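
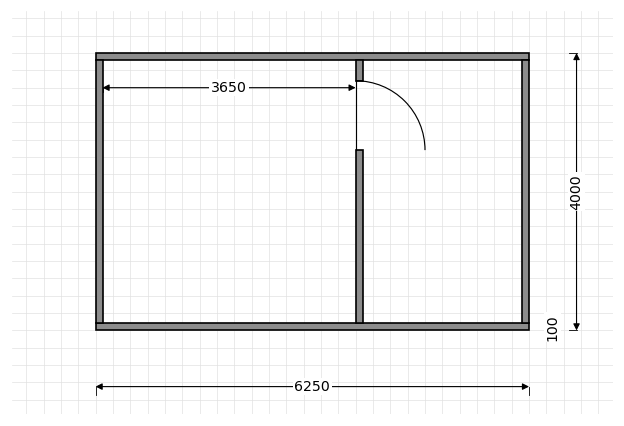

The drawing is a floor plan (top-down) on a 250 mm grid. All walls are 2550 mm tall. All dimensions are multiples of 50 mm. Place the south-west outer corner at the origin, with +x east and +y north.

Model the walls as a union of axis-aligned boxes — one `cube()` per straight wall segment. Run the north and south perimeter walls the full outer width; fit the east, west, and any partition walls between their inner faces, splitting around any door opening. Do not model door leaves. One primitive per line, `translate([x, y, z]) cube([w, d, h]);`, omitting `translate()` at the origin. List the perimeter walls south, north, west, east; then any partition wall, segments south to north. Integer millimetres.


cube([6250, 100, 2550]);
translate([0, 3900, 0]) cube([6250, 100, 2550]);
translate([0, 100, 0]) cube([100, 3800, 2550]);
translate([6150, 100, 0]) cube([100, 3800, 2550]);
translate([3750, 100, 0]) cube([100, 2500, 2550]);
translate([3750, 3600, 0]) cube([100, 300, 2550]);


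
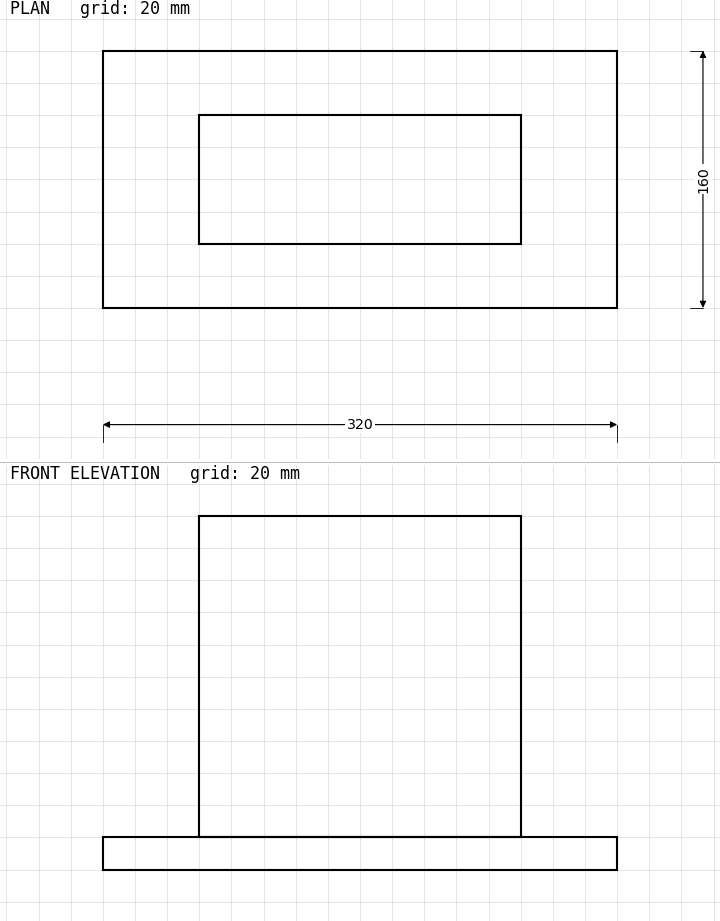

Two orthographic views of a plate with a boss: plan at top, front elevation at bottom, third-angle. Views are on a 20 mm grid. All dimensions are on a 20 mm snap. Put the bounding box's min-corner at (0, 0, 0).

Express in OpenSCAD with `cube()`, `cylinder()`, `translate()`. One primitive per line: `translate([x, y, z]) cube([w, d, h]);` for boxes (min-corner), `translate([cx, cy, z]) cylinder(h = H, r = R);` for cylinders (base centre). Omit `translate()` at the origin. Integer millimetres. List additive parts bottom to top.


cube([320, 160, 20]);
translate([60, 40, 20]) cube([200, 80, 200]);


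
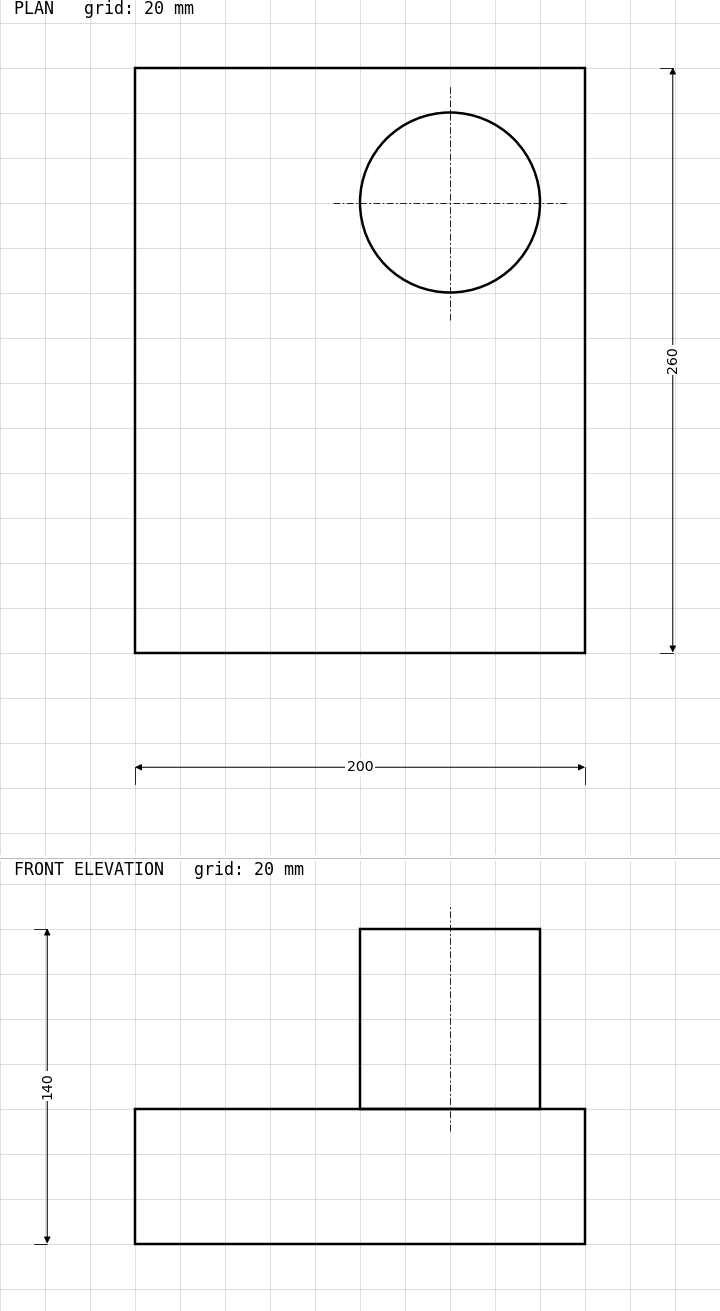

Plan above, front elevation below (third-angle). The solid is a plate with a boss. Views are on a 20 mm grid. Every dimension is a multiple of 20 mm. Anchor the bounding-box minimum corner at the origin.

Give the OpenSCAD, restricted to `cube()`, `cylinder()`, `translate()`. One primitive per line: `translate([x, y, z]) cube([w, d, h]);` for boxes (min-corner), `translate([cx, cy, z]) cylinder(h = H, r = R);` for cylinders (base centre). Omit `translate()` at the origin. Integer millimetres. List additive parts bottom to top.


cube([200, 260, 60]);
translate([140, 200, 60]) cylinder(h = 80, r = 40);


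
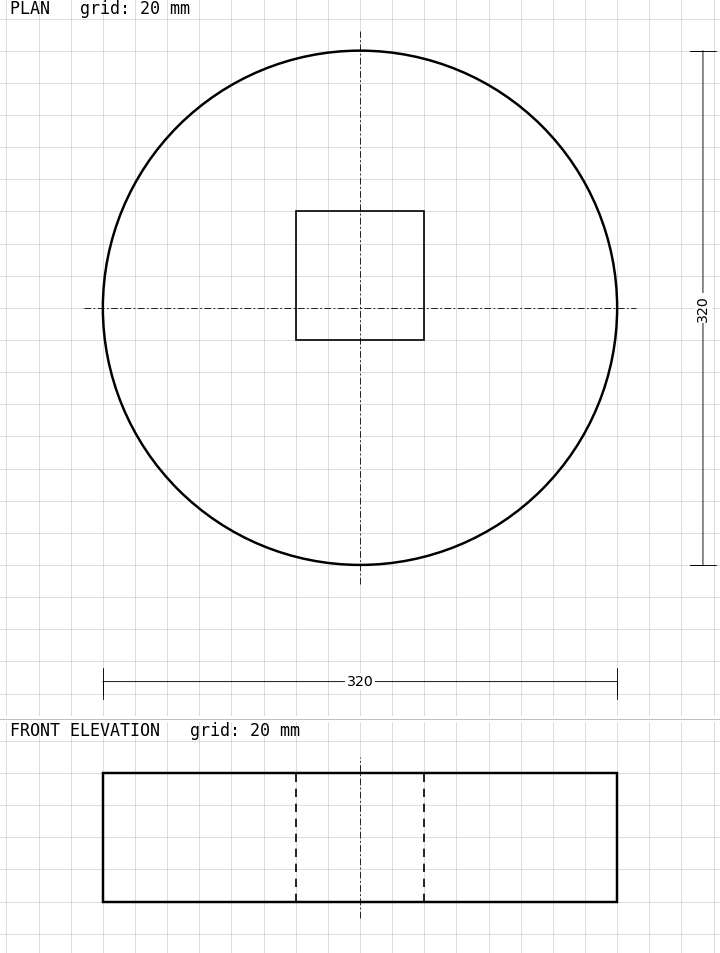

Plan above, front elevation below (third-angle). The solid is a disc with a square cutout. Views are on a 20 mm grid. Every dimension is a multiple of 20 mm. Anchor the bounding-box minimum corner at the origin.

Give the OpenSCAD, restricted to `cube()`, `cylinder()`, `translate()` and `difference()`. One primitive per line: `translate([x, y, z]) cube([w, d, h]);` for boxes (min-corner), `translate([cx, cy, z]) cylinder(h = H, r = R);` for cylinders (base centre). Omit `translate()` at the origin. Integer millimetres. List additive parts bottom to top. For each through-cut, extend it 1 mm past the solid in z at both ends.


difference() {
  translate([160, 160, 0]) cylinder(h = 80, r = 160);
  translate([120, 140, -1]) cube([80, 80, 82]);
}


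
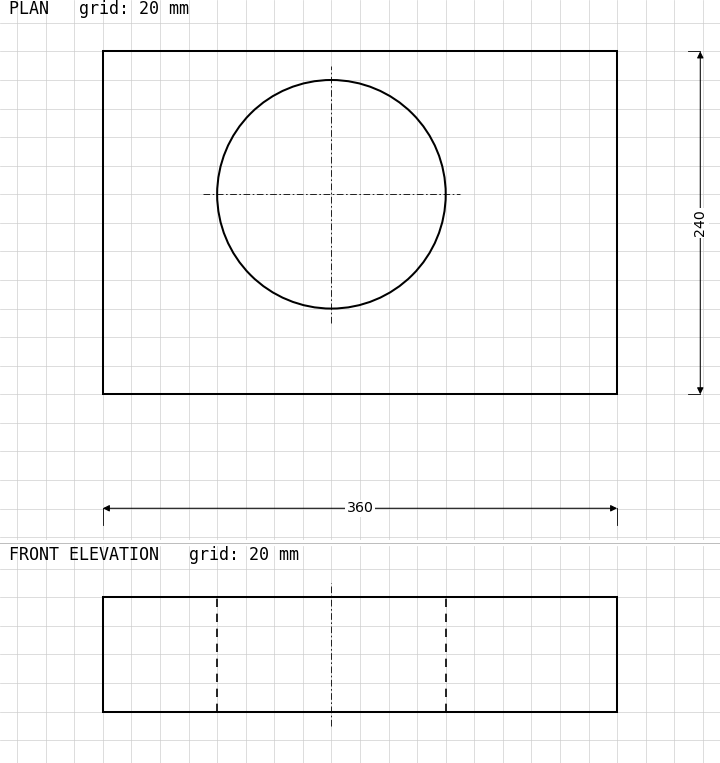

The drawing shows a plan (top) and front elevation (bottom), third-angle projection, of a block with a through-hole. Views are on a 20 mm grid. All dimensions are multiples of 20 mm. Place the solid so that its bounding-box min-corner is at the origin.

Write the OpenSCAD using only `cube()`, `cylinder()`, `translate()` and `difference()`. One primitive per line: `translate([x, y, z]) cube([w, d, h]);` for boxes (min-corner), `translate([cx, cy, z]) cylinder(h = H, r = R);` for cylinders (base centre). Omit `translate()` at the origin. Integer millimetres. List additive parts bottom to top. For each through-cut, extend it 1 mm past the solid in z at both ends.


difference() {
  cube([360, 240, 80]);
  translate([160, 140, -1]) cylinder(h = 82, r = 80);
}


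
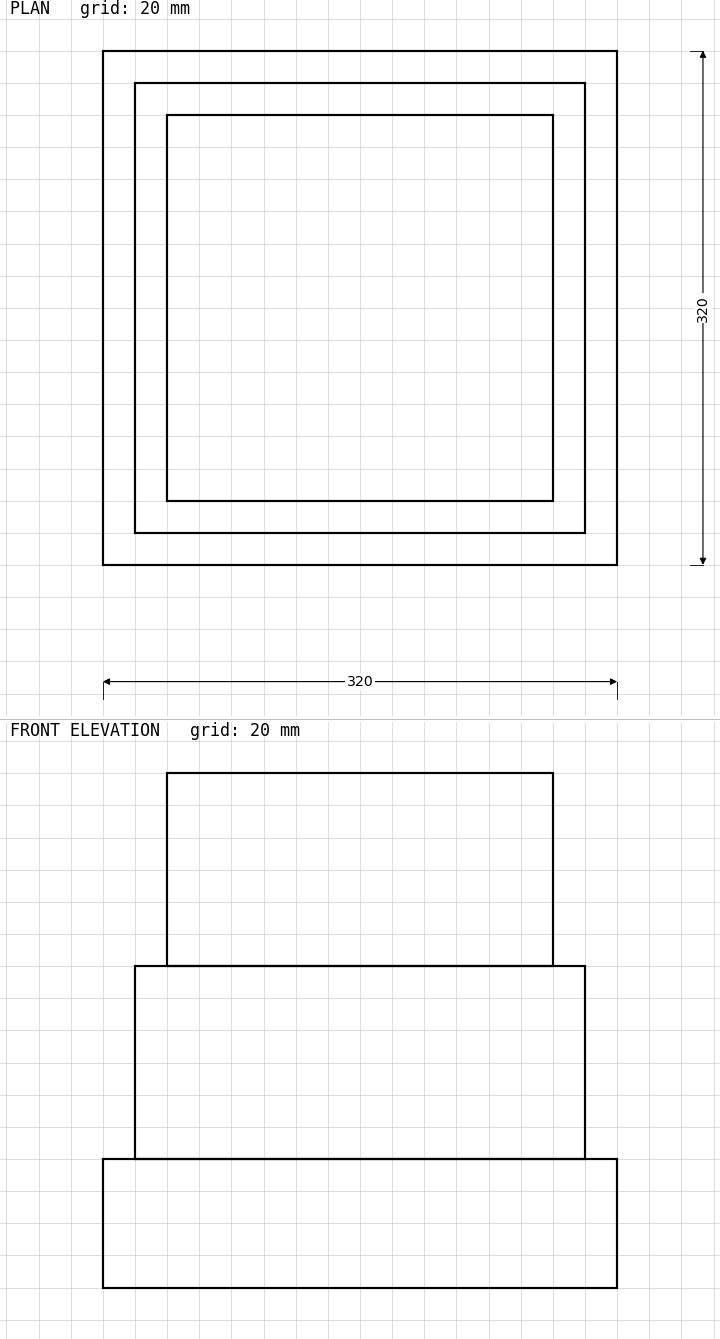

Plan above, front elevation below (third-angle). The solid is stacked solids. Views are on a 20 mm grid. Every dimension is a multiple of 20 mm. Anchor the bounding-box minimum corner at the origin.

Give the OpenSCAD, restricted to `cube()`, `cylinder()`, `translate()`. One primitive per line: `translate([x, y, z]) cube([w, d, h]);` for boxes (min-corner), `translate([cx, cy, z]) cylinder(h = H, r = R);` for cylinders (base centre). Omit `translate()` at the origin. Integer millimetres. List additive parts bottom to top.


cube([320, 320, 80]);
translate([20, 20, 80]) cube([280, 280, 120]);
translate([40, 40, 200]) cube([240, 240, 120]);


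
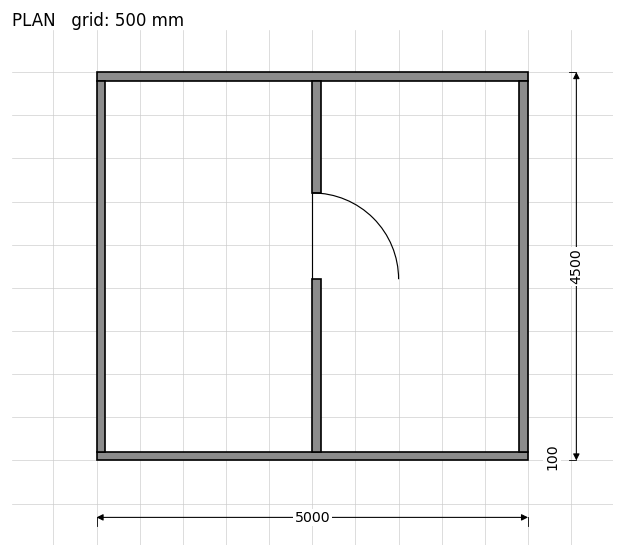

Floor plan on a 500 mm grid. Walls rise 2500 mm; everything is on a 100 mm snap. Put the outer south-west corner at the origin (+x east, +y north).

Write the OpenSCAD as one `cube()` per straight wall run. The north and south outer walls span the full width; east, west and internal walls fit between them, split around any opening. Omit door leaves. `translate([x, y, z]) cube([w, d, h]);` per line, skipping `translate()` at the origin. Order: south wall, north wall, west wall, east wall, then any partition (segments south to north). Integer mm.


cube([5000, 100, 2500]);
translate([0, 4400, 0]) cube([5000, 100, 2500]);
translate([0, 100, 0]) cube([100, 4300, 2500]);
translate([4900, 100, 0]) cube([100, 4300, 2500]);
translate([2500, 100, 0]) cube([100, 2000, 2500]);
translate([2500, 3100, 0]) cube([100, 1300, 2500]);


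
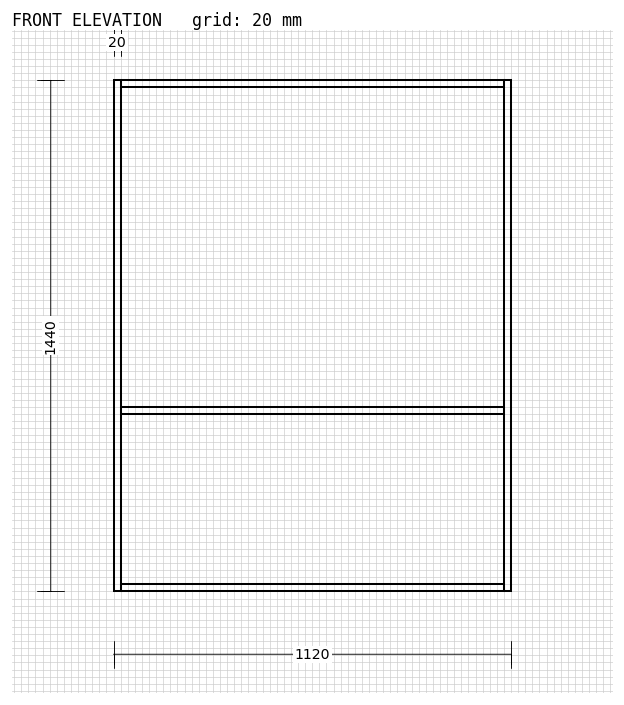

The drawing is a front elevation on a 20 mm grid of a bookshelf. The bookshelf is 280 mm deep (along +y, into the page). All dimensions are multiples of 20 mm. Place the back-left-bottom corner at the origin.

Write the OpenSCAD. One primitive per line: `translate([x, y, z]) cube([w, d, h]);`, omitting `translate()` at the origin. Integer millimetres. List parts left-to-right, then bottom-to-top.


cube([20, 280, 1440]);
translate([20, 0, 0]) cube([1080, 280, 20]);
translate([20, 0, 500]) cube([1080, 280, 20]);
translate([20, 0, 1420]) cube([1080, 280, 20]);
translate([1100, 0, 0]) cube([20, 280, 1440]);


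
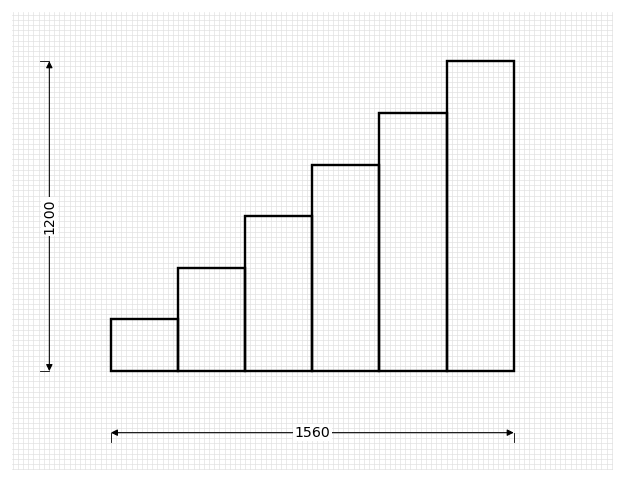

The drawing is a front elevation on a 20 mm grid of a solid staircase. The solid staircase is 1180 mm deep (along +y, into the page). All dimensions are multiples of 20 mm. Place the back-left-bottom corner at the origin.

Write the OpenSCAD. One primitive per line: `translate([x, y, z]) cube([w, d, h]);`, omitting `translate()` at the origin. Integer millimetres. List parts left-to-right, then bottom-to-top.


cube([260, 1180, 200]);
translate([260, 0, 0]) cube([260, 1180, 400]);
translate([520, 0, 0]) cube([260, 1180, 600]);
translate([780, 0, 0]) cube([260, 1180, 800]);
translate([1040, 0, 0]) cube([260, 1180, 1000]);
translate([1300, 0, 0]) cube([260, 1180, 1200]);


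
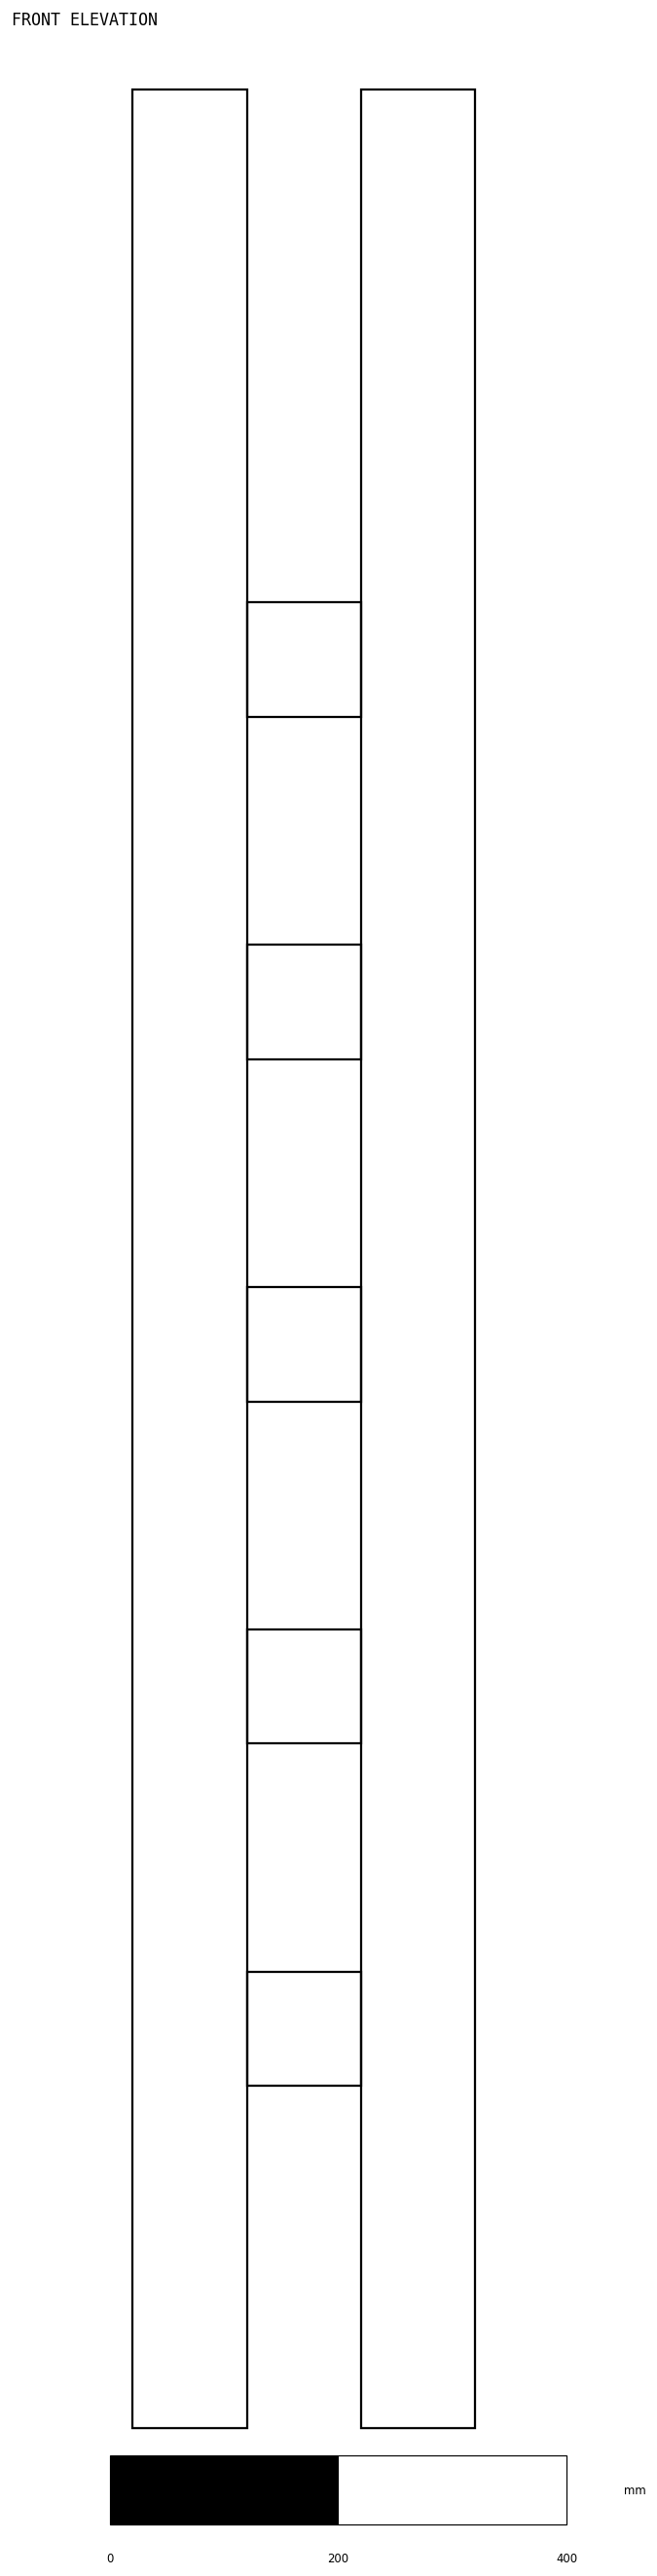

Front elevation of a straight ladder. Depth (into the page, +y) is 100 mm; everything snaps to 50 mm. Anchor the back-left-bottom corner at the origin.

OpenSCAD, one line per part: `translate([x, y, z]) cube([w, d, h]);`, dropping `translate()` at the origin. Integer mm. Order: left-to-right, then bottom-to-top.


cube([100, 100, 2050]);
translate([100, 0, 300]) cube([100, 100, 100]);
translate([100, 0, 600]) cube([100, 100, 100]);
translate([100, 0, 900]) cube([100, 100, 100]);
translate([100, 0, 1200]) cube([100, 100, 100]);
translate([100, 0, 1500]) cube([100, 100, 100]);
translate([200, 0, 0]) cube([100, 100, 2050]);


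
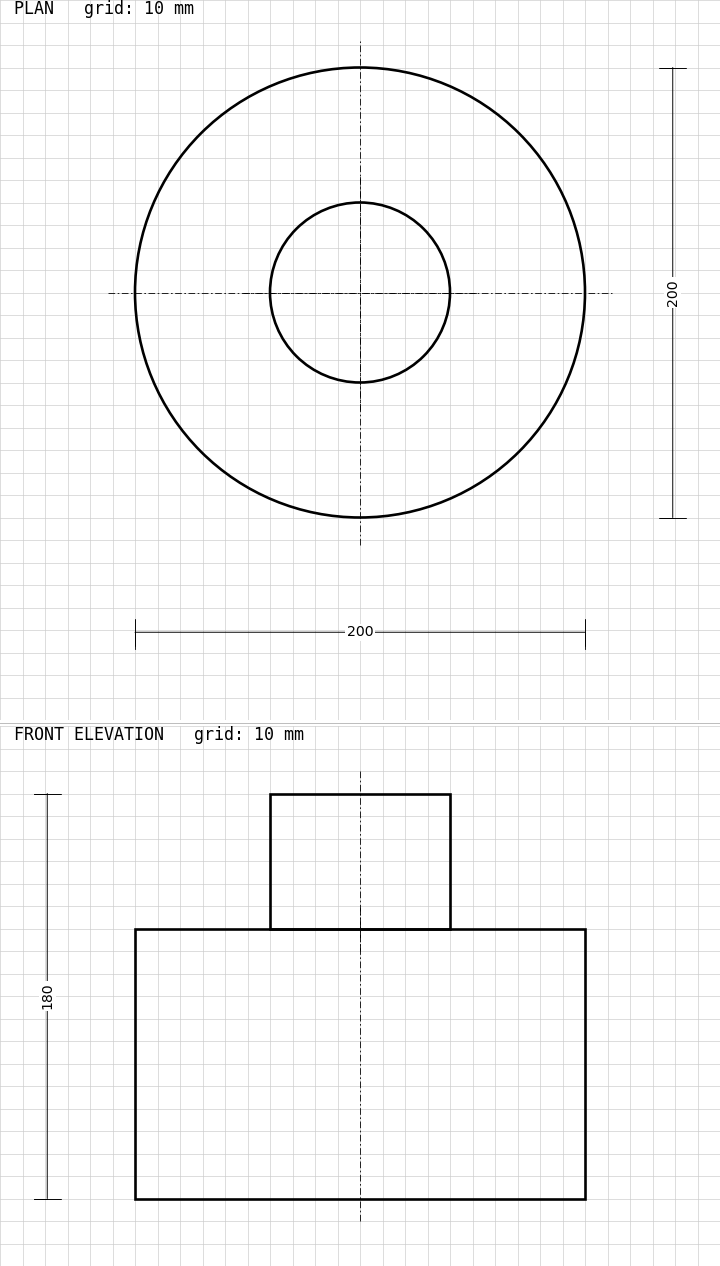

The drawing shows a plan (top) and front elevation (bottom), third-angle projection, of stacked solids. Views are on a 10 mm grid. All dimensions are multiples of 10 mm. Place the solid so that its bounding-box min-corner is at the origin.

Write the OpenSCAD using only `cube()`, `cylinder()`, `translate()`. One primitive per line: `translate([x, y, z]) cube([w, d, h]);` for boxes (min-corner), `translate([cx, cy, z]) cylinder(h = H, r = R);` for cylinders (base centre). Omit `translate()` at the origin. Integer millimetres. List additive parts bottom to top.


translate([100, 100, 0]) cylinder(h = 120, r = 100);
translate([100, 100, 120]) cylinder(h = 60, r = 40);


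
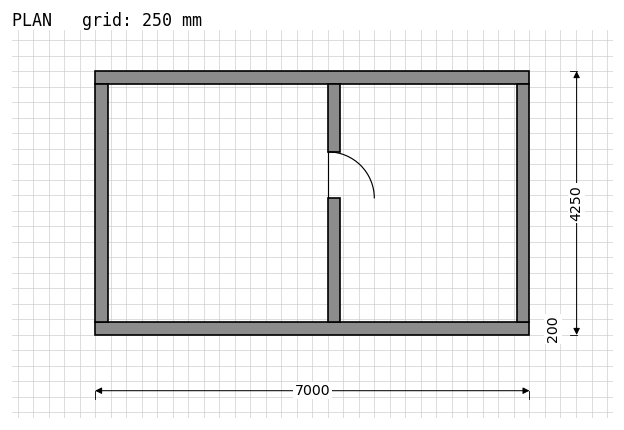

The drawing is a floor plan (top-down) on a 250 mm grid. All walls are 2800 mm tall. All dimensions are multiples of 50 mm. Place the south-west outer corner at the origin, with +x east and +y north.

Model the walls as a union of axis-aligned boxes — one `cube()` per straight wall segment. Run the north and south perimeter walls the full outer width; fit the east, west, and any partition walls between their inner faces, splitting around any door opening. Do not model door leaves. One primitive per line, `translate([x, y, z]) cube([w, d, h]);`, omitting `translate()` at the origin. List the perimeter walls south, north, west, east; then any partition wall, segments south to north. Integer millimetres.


cube([7000, 200, 2800]);
translate([0, 4050, 0]) cube([7000, 200, 2800]);
translate([0, 200, 0]) cube([200, 3850, 2800]);
translate([6800, 200, 0]) cube([200, 3850, 2800]);
translate([3750, 200, 0]) cube([200, 2000, 2800]);
translate([3750, 2950, 0]) cube([200, 1100, 2800]);


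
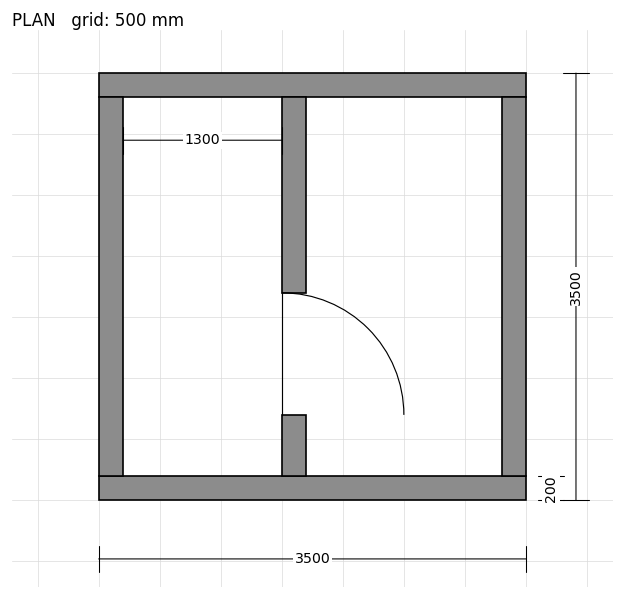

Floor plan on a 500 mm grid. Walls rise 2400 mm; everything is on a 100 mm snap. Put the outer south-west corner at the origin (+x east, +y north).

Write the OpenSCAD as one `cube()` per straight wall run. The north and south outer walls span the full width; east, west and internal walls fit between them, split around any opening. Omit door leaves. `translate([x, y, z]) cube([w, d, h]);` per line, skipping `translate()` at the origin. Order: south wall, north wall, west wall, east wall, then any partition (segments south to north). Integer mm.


cube([3500, 200, 2400]);
translate([0, 3300, 0]) cube([3500, 200, 2400]);
translate([0, 200, 0]) cube([200, 3100, 2400]);
translate([3300, 200, 0]) cube([200, 3100, 2400]);
translate([1500, 200, 0]) cube([200, 500, 2400]);
translate([1500, 1700, 0]) cube([200, 1600, 2400]);


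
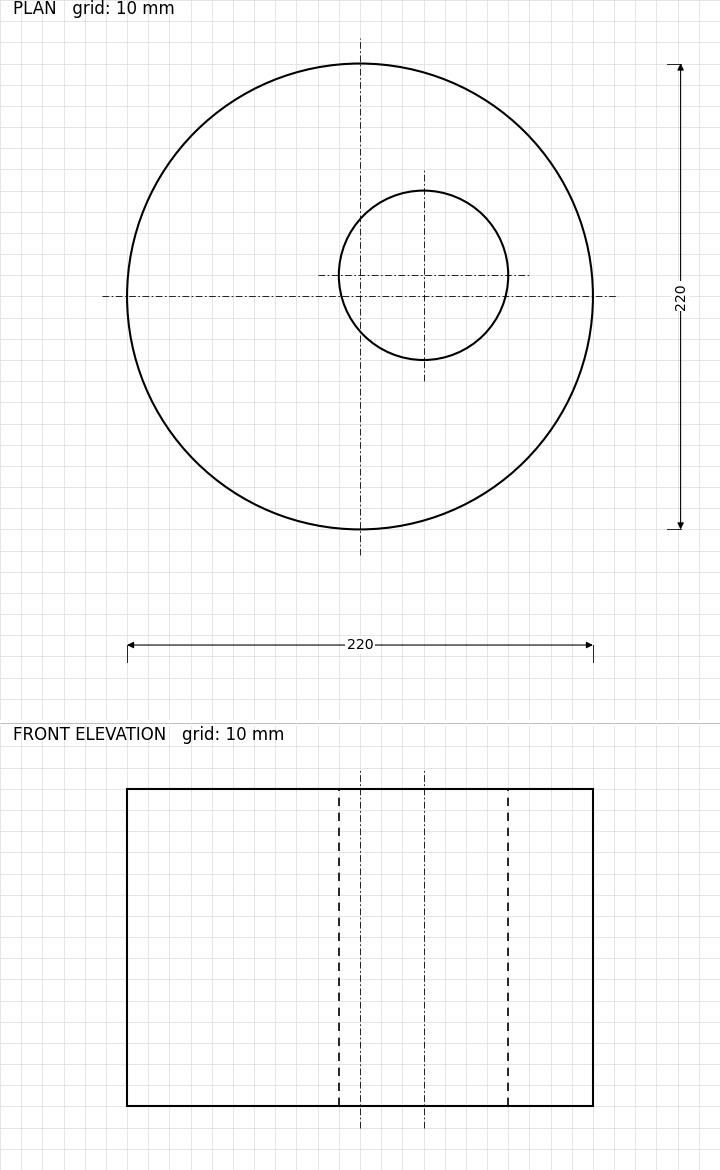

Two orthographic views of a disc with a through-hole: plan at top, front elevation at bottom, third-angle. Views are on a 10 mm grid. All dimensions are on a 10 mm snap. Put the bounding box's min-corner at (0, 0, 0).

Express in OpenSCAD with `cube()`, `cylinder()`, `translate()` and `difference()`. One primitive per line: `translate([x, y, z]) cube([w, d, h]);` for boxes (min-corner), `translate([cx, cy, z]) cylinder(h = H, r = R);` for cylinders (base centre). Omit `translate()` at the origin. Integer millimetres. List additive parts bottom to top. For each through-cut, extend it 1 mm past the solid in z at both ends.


difference() {
  translate([110, 110, 0]) cylinder(h = 150, r = 110);
  translate([140, 120, -1]) cylinder(h = 152, r = 40);
}


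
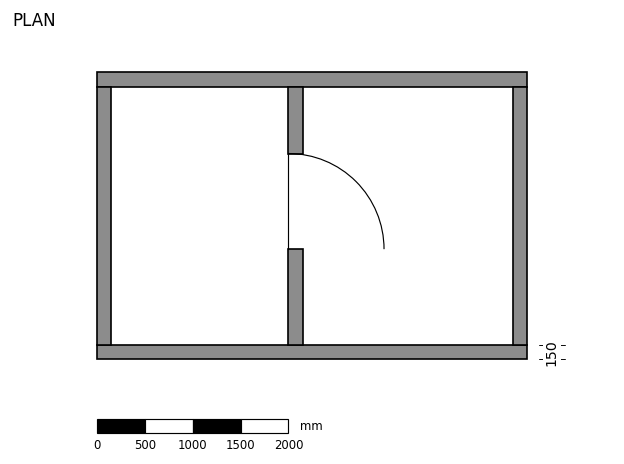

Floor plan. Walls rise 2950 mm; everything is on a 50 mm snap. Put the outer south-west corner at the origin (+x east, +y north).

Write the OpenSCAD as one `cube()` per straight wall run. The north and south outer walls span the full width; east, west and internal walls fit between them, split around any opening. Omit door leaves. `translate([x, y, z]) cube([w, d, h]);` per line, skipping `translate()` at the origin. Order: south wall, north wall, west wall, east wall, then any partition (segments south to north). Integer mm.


cube([4500, 150, 2950]);
translate([0, 2850, 0]) cube([4500, 150, 2950]);
translate([0, 150, 0]) cube([150, 2700, 2950]);
translate([4350, 150, 0]) cube([150, 2700, 2950]);
translate([2000, 150, 0]) cube([150, 1000, 2950]);
translate([2000, 2150, 0]) cube([150, 700, 2950]);


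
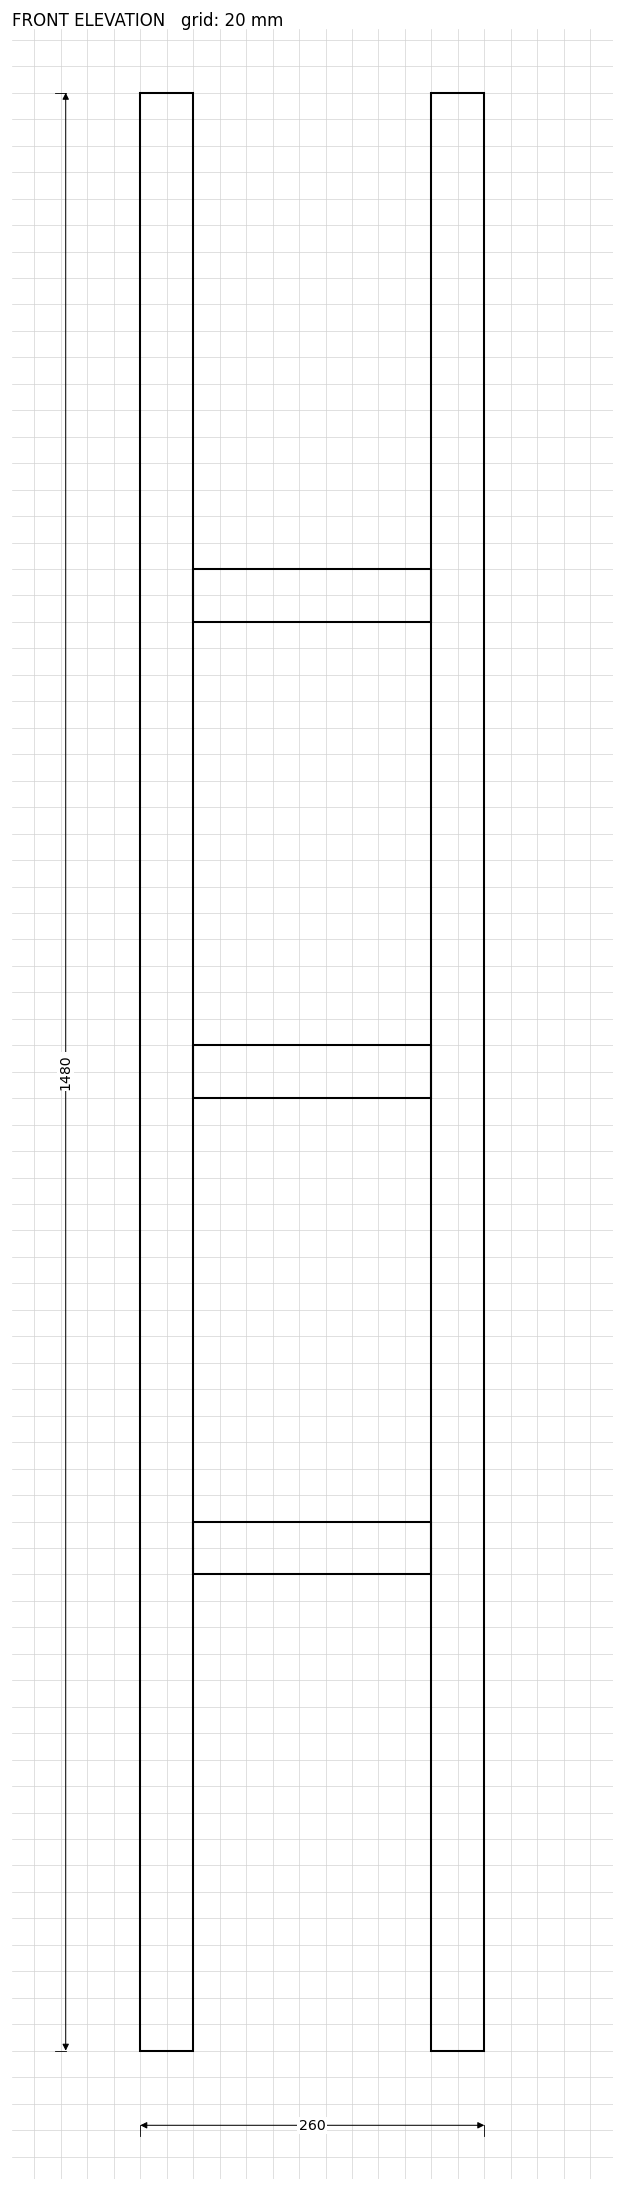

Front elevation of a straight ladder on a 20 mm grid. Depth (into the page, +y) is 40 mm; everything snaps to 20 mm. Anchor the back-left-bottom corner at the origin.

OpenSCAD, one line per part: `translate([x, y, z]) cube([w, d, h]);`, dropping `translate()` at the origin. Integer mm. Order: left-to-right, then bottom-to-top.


cube([40, 40, 1480]);
translate([40, 0, 360]) cube([180, 40, 40]);
translate([40, 0, 720]) cube([180, 40, 40]);
translate([40, 0, 1080]) cube([180, 40, 40]);
translate([220, 0, 0]) cube([40, 40, 1480]);


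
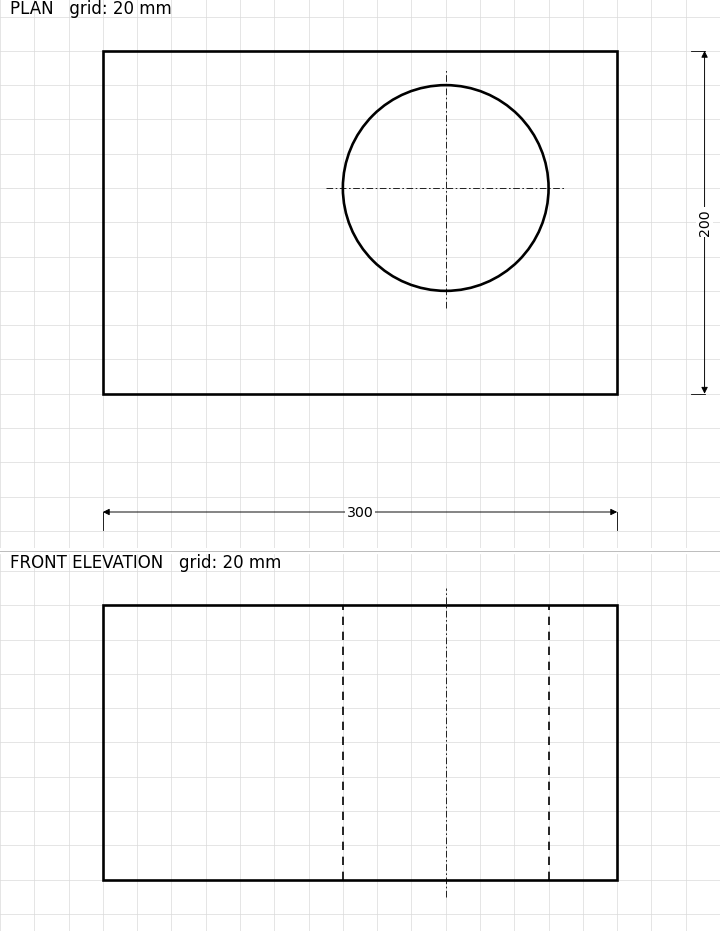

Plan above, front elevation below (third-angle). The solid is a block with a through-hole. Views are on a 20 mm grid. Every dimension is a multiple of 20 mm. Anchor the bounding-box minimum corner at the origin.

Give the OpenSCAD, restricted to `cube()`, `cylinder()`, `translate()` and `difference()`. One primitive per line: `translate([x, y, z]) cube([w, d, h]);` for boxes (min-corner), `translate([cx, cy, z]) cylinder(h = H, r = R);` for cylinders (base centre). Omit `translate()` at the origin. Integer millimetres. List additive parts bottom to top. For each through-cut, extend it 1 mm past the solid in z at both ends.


difference() {
  cube([300, 200, 160]);
  translate([200, 120, -1]) cylinder(h = 162, r = 60);
}


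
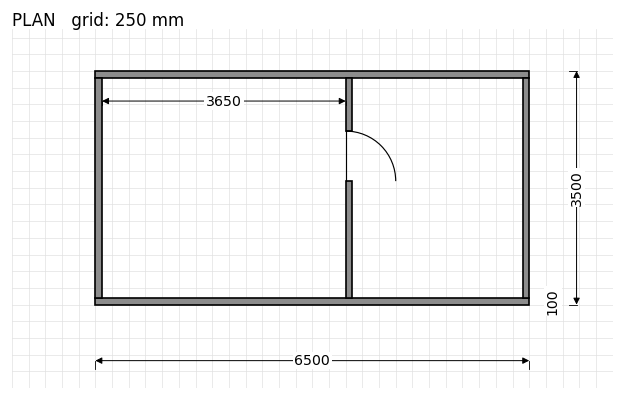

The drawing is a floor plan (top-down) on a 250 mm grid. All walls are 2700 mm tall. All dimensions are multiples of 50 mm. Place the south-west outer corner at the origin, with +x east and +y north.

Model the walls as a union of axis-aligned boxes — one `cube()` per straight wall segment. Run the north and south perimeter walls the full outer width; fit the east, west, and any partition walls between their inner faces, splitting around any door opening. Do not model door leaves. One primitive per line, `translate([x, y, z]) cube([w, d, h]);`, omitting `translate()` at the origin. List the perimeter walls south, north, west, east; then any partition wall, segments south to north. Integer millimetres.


cube([6500, 100, 2700]);
translate([0, 3400, 0]) cube([6500, 100, 2700]);
translate([0, 100, 0]) cube([100, 3300, 2700]);
translate([6400, 100, 0]) cube([100, 3300, 2700]);
translate([3750, 100, 0]) cube([100, 1750, 2700]);
translate([3750, 2600, 0]) cube([100, 800, 2700]);


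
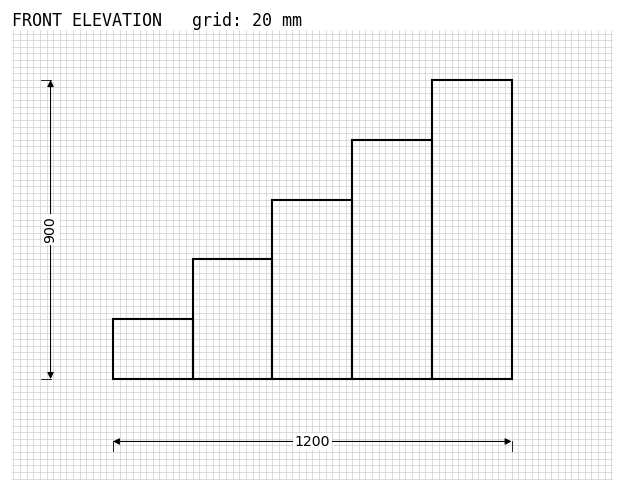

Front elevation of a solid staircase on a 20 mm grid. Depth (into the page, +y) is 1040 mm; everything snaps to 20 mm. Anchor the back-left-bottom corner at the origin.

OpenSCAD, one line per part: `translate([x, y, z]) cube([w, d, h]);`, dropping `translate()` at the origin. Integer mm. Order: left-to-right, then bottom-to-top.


cube([240, 1040, 180]);
translate([240, 0, 0]) cube([240, 1040, 360]);
translate([480, 0, 0]) cube([240, 1040, 540]);
translate([720, 0, 0]) cube([240, 1040, 720]);
translate([960, 0, 0]) cube([240, 1040, 900]);


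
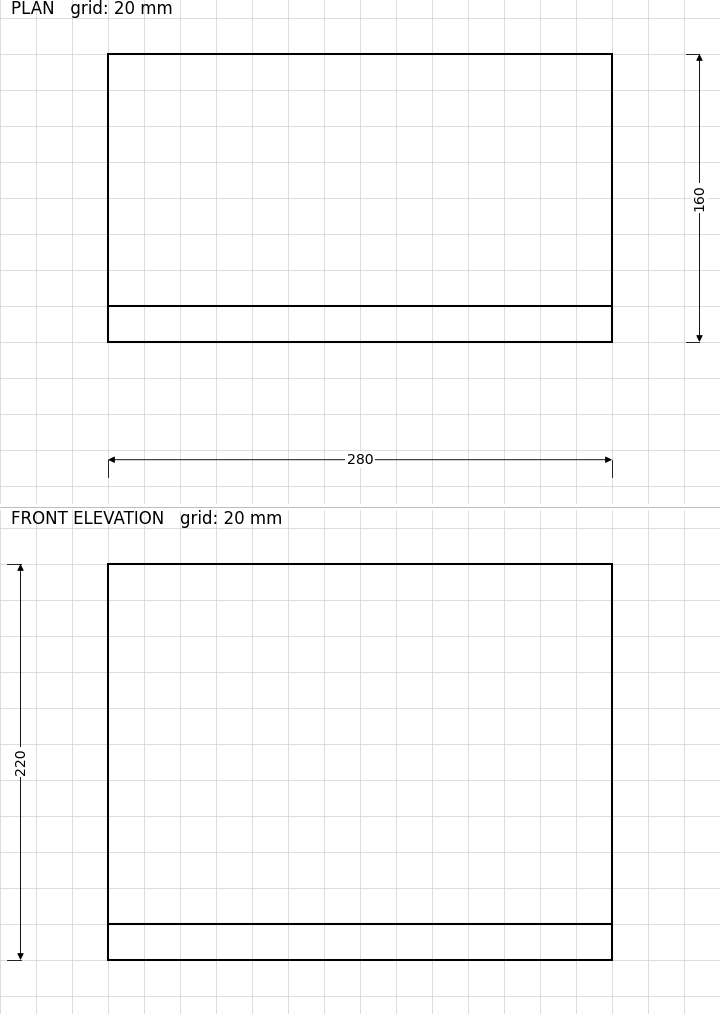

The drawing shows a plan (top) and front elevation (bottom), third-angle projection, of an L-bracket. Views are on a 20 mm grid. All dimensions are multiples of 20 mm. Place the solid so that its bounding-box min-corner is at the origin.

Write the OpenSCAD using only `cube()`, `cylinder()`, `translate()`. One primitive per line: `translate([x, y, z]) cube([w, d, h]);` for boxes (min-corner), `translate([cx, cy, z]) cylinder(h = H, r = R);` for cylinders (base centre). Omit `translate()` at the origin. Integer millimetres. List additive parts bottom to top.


cube([280, 160, 20]);
translate([0, 0, 20]) cube([280, 20, 200]);


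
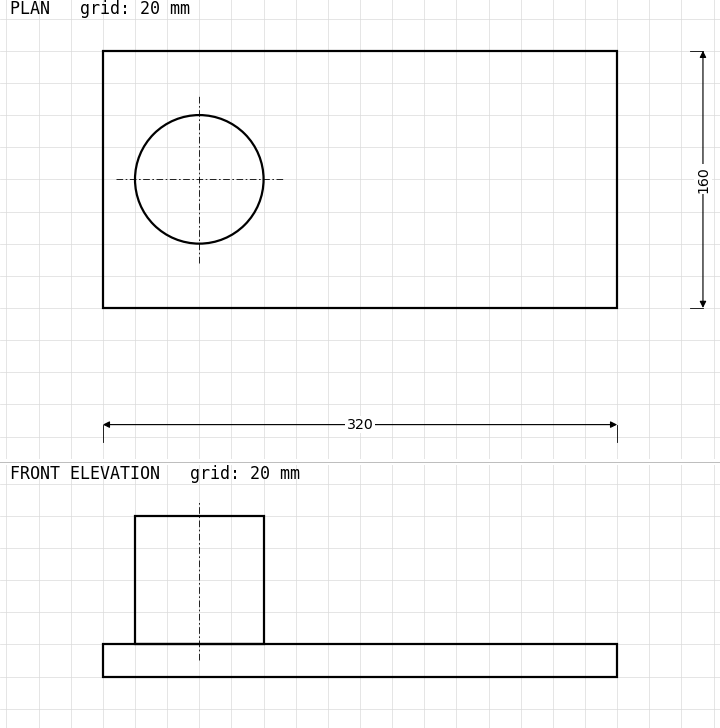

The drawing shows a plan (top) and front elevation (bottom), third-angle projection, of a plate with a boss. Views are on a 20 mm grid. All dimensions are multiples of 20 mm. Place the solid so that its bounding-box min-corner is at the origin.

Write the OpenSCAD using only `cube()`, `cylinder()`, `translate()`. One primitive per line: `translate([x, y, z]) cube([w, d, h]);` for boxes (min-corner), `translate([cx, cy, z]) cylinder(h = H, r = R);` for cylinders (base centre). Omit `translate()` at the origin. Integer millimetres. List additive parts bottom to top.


cube([320, 160, 20]);
translate([60, 80, 20]) cylinder(h = 80, r = 40);


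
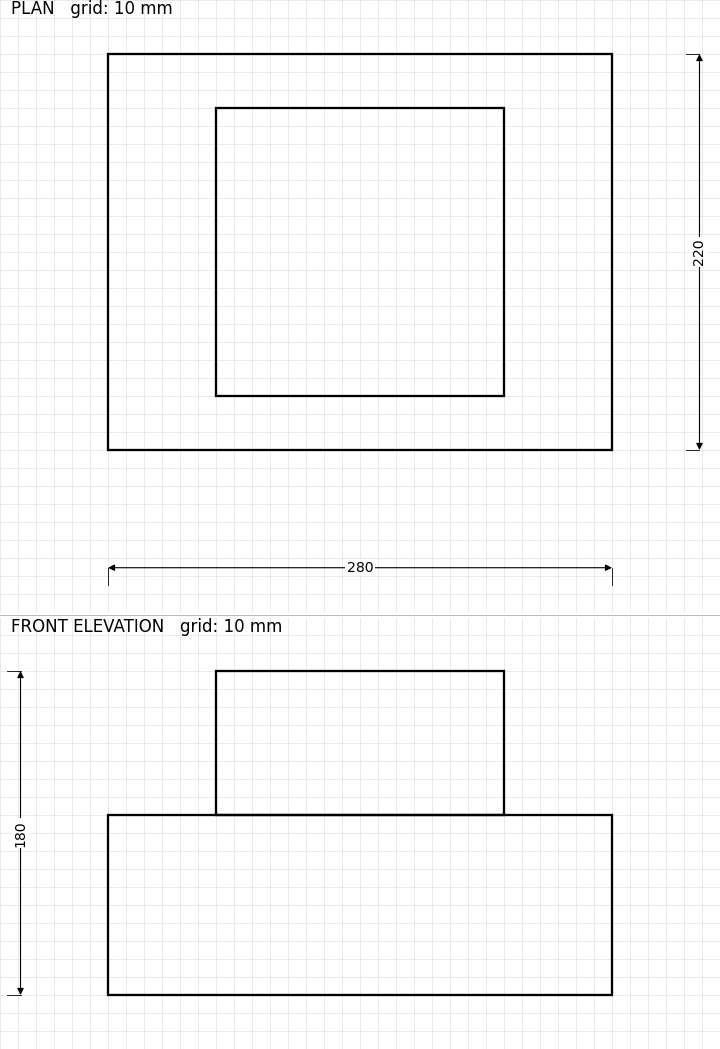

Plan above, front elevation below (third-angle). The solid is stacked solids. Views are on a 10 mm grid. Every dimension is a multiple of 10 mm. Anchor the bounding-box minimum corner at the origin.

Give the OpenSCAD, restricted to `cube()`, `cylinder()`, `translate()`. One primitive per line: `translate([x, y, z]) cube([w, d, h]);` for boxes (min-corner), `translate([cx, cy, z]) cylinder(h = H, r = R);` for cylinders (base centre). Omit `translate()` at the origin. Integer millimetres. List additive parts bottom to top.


cube([280, 220, 100]);
translate([60, 30, 100]) cube([160, 160, 80]);


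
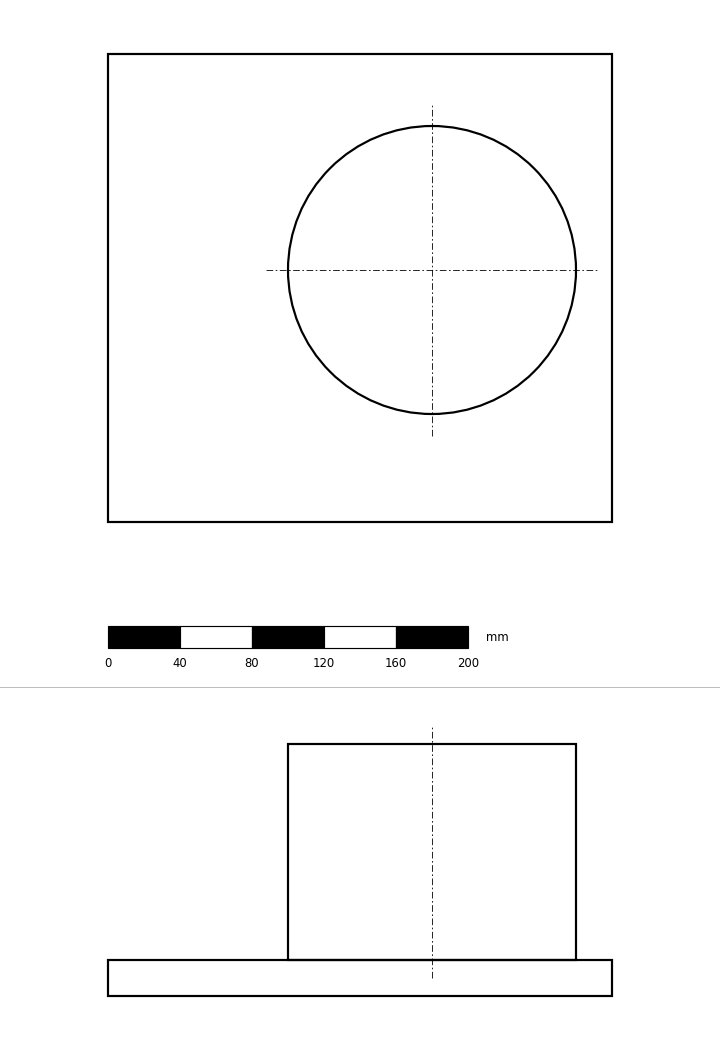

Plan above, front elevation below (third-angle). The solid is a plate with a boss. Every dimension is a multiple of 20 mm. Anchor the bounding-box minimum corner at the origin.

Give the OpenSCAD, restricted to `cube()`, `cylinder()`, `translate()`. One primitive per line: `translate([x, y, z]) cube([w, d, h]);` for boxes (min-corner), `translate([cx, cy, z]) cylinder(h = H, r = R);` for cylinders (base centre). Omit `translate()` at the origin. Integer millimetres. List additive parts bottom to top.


cube([280, 260, 20]);
translate([180, 140, 20]) cylinder(h = 120, r = 80);


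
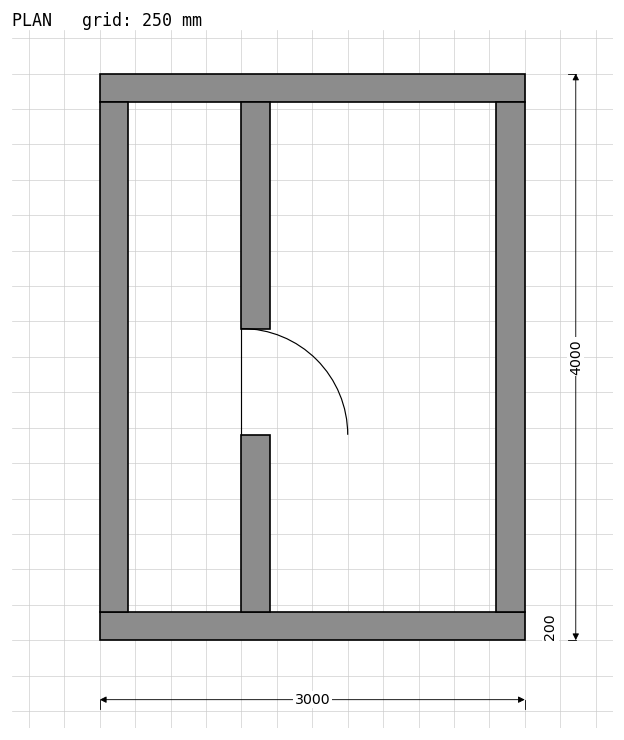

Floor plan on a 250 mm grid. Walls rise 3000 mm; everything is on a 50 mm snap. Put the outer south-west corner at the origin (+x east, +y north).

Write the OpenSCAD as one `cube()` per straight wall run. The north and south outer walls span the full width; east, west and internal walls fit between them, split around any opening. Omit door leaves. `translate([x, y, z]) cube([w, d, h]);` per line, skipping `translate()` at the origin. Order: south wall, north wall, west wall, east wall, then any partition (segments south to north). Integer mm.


cube([3000, 200, 3000]);
translate([0, 3800, 0]) cube([3000, 200, 3000]);
translate([0, 200, 0]) cube([200, 3600, 3000]);
translate([2800, 200, 0]) cube([200, 3600, 3000]);
translate([1000, 200, 0]) cube([200, 1250, 3000]);
translate([1000, 2200, 0]) cube([200, 1600, 3000]);


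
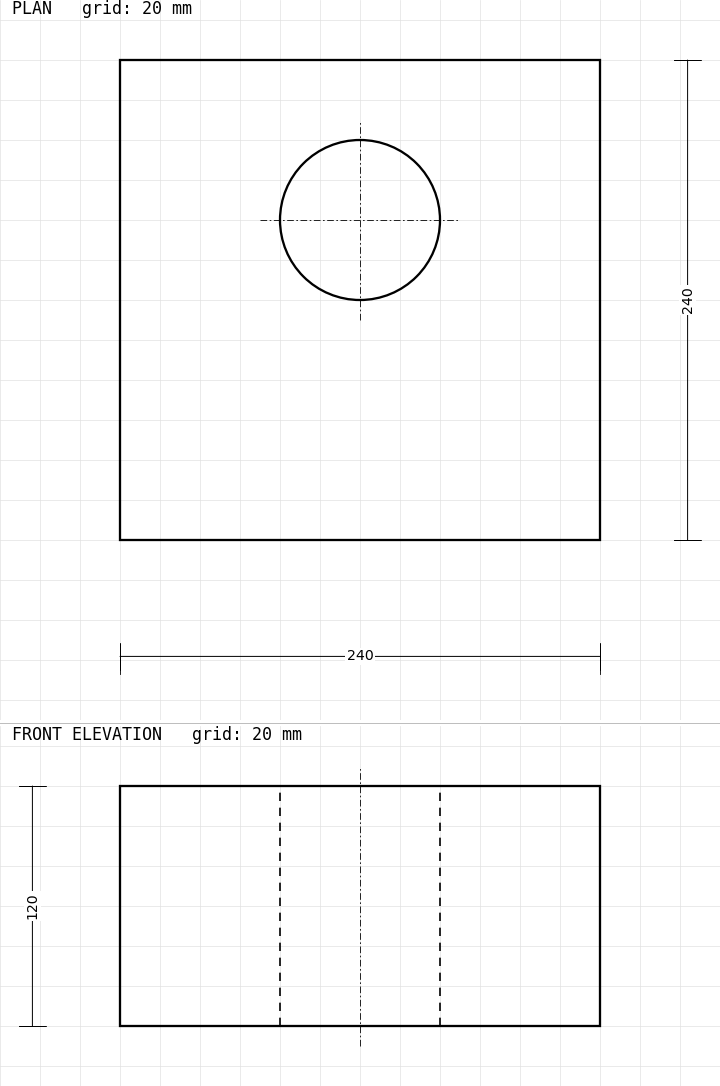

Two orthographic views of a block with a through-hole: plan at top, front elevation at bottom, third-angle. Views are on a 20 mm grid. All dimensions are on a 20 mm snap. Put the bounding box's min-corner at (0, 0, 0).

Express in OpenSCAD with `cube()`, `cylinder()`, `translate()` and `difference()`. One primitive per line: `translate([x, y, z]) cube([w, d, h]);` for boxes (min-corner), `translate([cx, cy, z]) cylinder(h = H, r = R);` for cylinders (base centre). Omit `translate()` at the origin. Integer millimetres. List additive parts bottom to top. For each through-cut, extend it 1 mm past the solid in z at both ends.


difference() {
  cube([240, 240, 120]);
  translate([120, 160, -1]) cylinder(h = 122, r = 40);
}


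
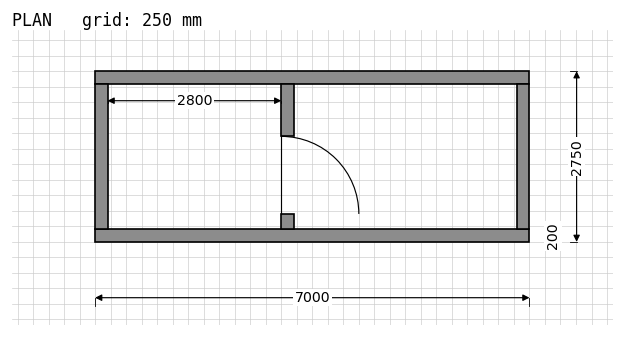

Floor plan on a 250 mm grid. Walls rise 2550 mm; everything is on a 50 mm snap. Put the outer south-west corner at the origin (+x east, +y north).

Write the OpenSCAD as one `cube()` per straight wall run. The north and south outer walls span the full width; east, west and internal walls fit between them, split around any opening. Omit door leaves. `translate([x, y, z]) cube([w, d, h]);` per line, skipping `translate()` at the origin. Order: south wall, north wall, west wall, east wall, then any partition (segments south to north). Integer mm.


cube([7000, 200, 2550]);
translate([0, 2550, 0]) cube([7000, 200, 2550]);
translate([0, 200, 0]) cube([200, 2350, 2550]);
translate([6800, 200, 0]) cube([200, 2350, 2550]);
translate([3000, 200, 0]) cube([200, 250, 2550]);
translate([3000, 1700, 0]) cube([200, 850, 2550]);


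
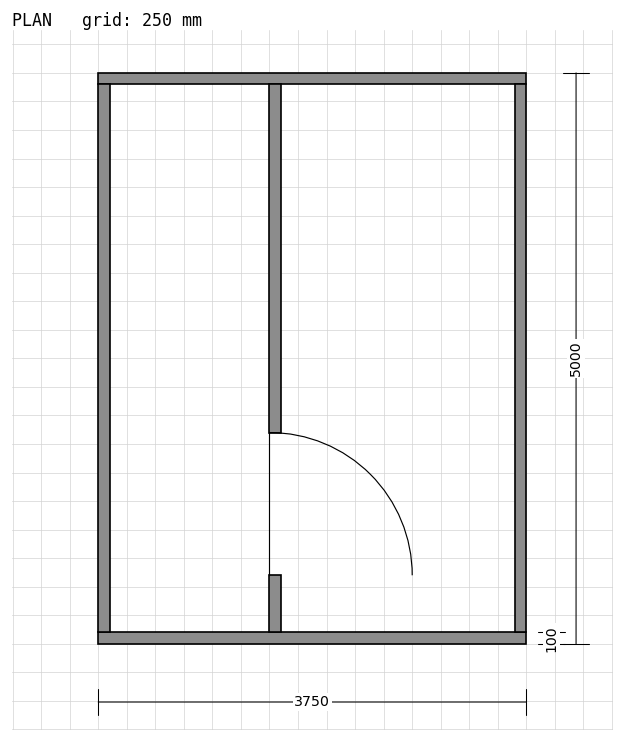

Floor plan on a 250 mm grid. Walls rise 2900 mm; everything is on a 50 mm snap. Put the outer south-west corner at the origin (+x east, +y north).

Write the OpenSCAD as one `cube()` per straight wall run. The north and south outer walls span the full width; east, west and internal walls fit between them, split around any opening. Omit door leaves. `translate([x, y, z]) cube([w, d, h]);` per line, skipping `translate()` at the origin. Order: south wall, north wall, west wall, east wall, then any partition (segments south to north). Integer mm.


cube([3750, 100, 2900]);
translate([0, 4900, 0]) cube([3750, 100, 2900]);
translate([0, 100, 0]) cube([100, 4800, 2900]);
translate([3650, 100, 0]) cube([100, 4800, 2900]);
translate([1500, 100, 0]) cube([100, 500, 2900]);
translate([1500, 1850, 0]) cube([100, 3050, 2900]);


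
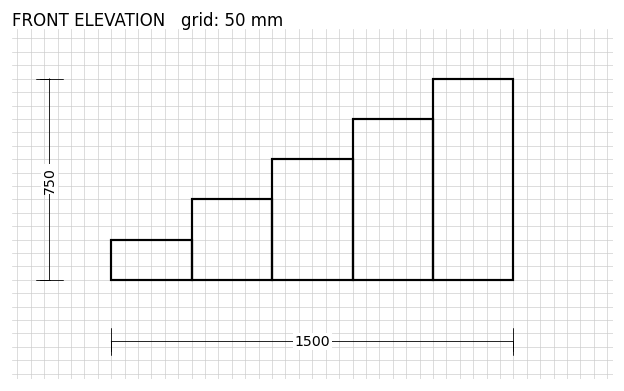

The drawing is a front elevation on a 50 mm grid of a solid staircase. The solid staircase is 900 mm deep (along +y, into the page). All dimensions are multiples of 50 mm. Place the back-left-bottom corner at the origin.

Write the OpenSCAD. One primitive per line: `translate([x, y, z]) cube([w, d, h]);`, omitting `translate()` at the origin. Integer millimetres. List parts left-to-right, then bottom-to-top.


cube([300, 900, 150]);
translate([300, 0, 0]) cube([300, 900, 300]);
translate([600, 0, 0]) cube([300, 900, 450]);
translate([900, 0, 0]) cube([300, 900, 600]);
translate([1200, 0, 0]) cube([300, 900, 750]);


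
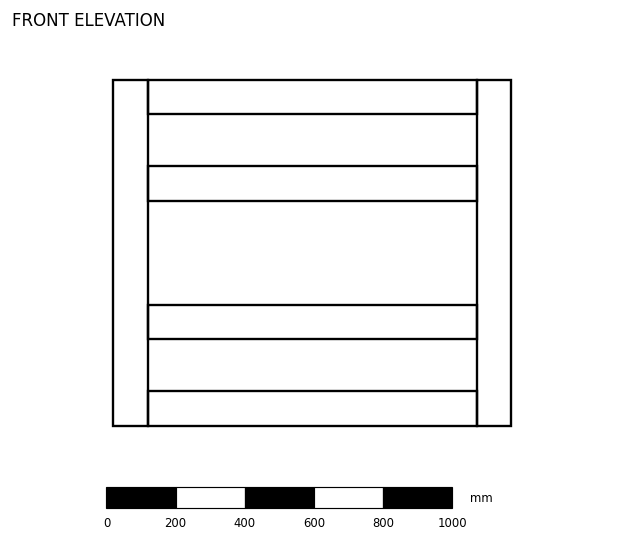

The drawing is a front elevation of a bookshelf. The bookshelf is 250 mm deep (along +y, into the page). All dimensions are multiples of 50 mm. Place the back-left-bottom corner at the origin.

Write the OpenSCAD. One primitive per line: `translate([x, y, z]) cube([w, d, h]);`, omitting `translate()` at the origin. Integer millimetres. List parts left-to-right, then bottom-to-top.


cube([100, 250, 1000]);
translate([100, 0, 0]) cube([950, 250, 100]);
translate([100, 0, 250]) cube([950, 250, 100]);
translate([100, 0, 650]) cube([950, 250, 100]);
translate([100, 0, 900]) cube([950, 250, 100]);
translate([1050, 0, 0]) cube([100, 250, 1000]);


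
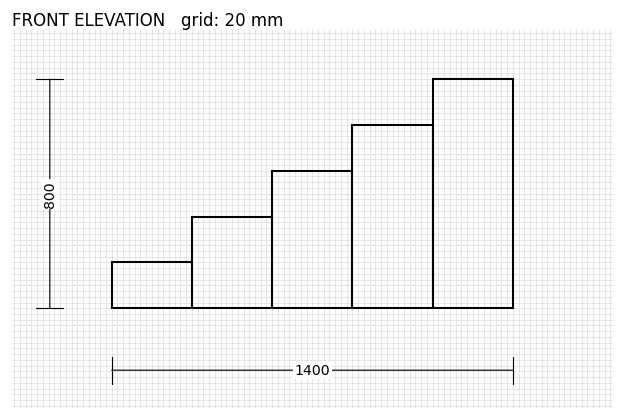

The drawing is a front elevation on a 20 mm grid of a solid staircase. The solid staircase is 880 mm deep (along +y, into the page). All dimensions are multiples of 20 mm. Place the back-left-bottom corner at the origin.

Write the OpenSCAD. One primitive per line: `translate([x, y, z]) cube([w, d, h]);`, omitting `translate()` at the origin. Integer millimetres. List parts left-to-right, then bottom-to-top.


cube([280, 880, 160]);
translate([280, 0, 0]) cube([280, 880, 320]);
translate([560, 0, 0]) cube([280, 880, 480]);
translate([840, 0, 0]) cube([280, 880, 640]);
translate([1120, 0, 0]) cube([280, 880, 800]);


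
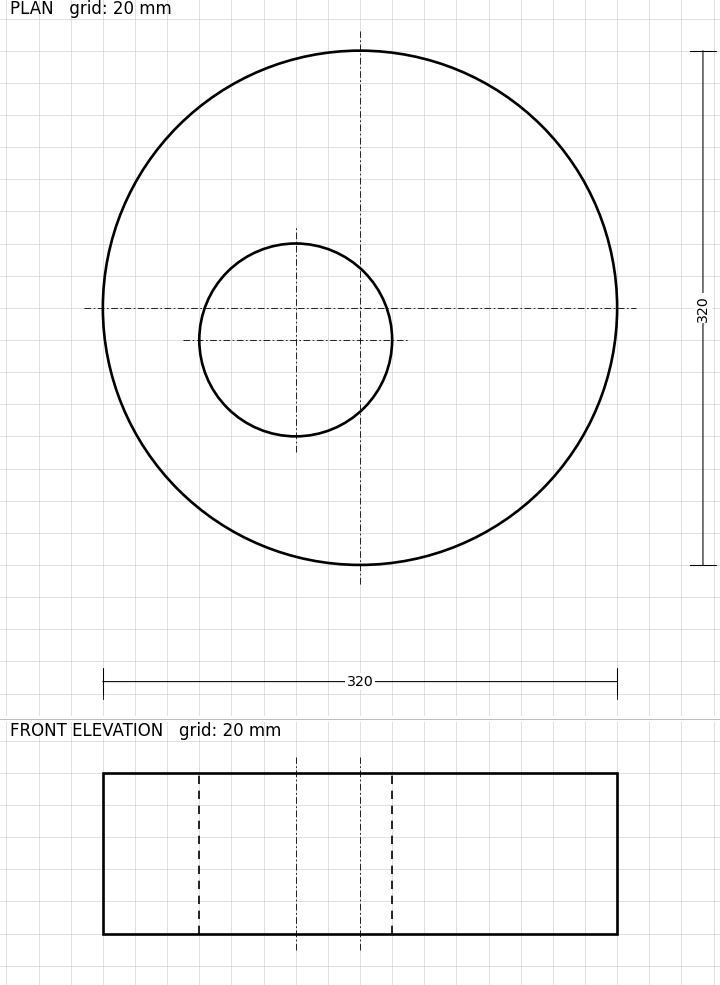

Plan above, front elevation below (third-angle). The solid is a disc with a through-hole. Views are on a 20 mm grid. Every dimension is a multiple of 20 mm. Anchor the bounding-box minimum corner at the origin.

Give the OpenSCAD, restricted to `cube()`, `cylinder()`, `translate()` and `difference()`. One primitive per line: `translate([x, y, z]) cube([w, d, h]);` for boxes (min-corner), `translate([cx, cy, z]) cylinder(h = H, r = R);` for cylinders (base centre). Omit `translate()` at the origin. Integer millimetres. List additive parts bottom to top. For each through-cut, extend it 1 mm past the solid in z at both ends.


difference() {
  translate([160, 160, 0]) cylinder(h = 100, r = 160);
  translate([120, 140, -1]) cylinder(h = 102, r = 60);
}


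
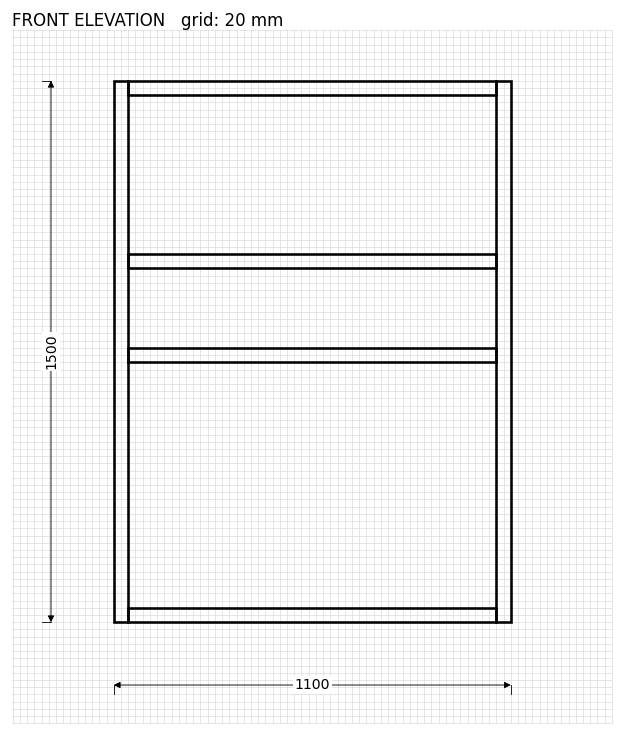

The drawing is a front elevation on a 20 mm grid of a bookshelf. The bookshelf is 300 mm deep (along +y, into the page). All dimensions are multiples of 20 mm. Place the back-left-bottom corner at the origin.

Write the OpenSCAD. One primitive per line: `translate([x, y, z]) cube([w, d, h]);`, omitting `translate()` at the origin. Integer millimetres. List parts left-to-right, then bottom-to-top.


cube([40, 300, 1500]);
translate([40, 0, 0]) cube([1020, 300, 40]);
translate([40, 0, 720]) cube([1020, 300, 40]);
translate([40, 0, 980]) cube([1020, 300, 40]);
translate([40, 0, 1460]) cube([1020, 300, 40]);
translate([1060, 0, 0]) cube([40, 300, 1500]);


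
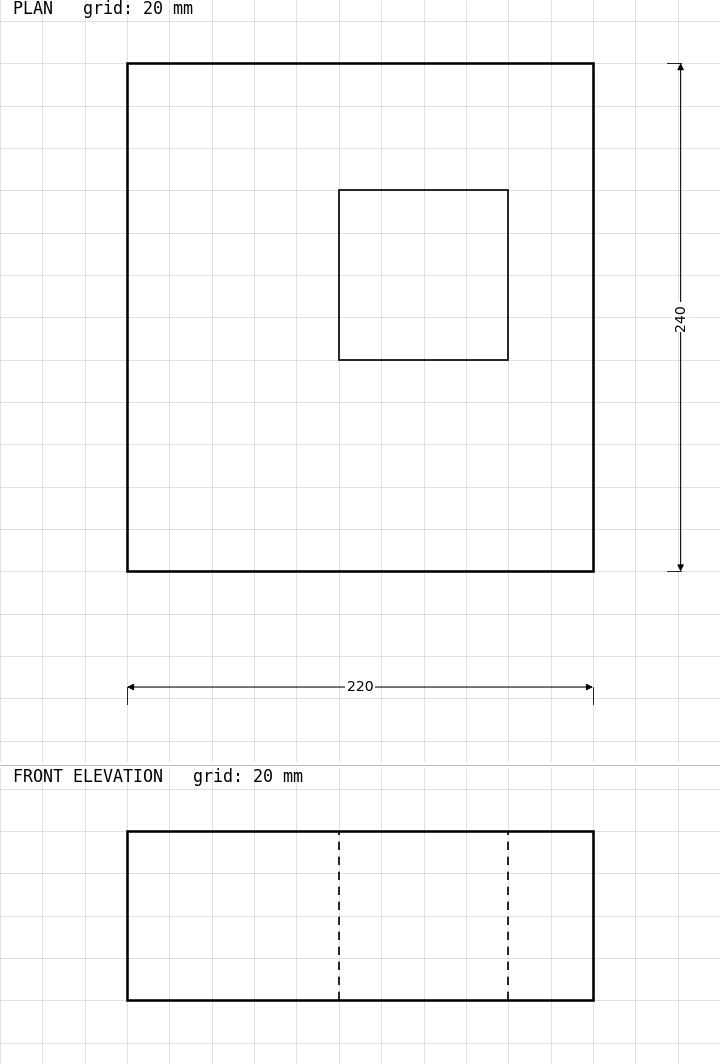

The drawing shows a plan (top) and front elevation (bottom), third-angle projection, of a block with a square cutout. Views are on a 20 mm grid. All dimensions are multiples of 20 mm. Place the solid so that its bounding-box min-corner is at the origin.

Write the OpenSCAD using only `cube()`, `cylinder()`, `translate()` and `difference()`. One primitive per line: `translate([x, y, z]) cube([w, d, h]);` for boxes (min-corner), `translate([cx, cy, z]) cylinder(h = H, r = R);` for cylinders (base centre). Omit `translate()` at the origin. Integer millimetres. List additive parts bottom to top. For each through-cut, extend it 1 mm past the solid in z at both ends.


difference() {
  cube([220, 240, 80]);
  translate([100, 100, -1]) cube([80, 80, 82]);
}


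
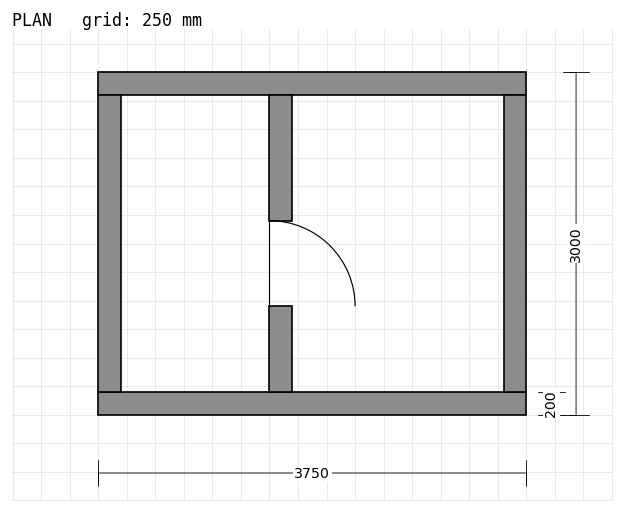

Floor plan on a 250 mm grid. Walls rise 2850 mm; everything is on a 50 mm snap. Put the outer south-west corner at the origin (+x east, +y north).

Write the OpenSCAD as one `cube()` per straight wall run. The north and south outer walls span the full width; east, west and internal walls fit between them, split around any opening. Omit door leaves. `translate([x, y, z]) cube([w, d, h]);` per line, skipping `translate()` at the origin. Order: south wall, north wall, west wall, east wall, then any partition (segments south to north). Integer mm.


cube([3750, 200, 2850]);
translate([0, 2800, 0]) cube([3750, 200, 2850]);
translate([0, 200, 0]) cube([200, 2600, 2850]);
translate([3550, 200, 0]) cube([200, 2600, 2850]);
translate([1500, 200, 0]) cube([200, 750, 2850]);
translate([1500, 1700, 0]) cube([200, 1100, 2850]);


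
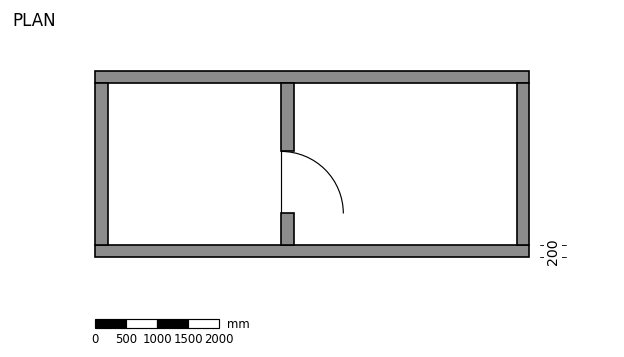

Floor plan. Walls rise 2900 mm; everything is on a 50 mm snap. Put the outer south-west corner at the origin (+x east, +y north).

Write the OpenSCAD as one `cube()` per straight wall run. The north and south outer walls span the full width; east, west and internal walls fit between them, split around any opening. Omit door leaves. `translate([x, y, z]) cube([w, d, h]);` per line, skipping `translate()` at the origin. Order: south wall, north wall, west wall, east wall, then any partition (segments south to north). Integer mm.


cube([7000, 200, 2900]);
translate([0, 2800, 0]) cube([7000, 200, 2900]);
translate([0, 200, 0]) cube([200, 2600, 2900]);
translate([6800, 200, 0]) cube([200, 2600, 2900]);
translate([3000, 200, 0]) cube([200, 500, 2900]);
translate([3000, 1700, 0]) cube([200, 1100, 2900]);


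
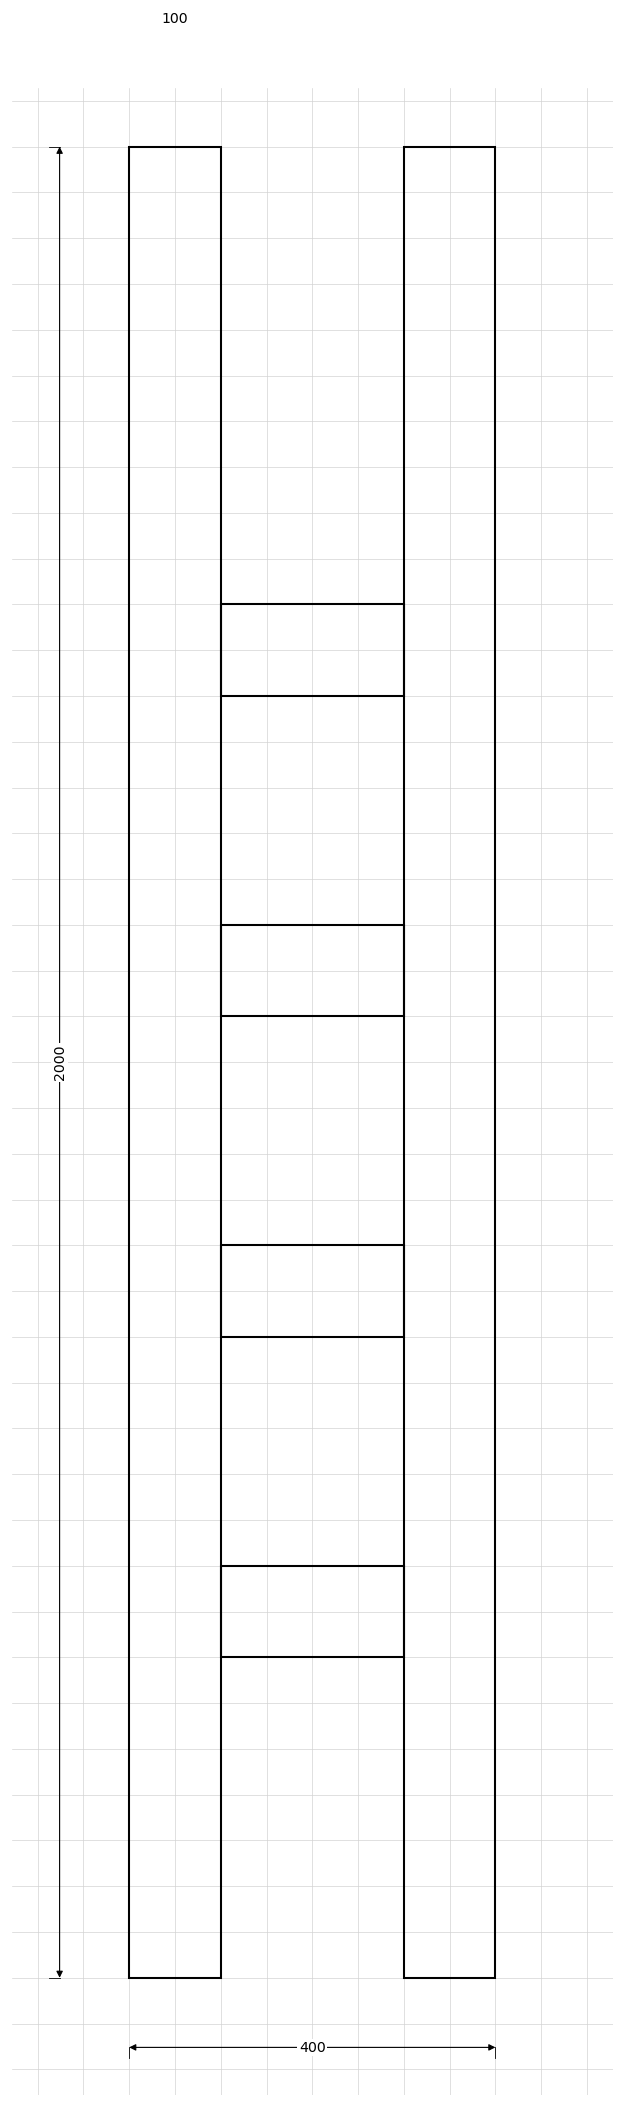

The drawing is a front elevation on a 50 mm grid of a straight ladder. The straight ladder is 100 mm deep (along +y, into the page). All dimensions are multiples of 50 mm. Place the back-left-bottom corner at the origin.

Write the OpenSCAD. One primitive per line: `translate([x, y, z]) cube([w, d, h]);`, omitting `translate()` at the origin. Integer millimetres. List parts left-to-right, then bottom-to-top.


cube([100, 100, 2000]);
translate([100, 0, 350]) cube([200, 100, 100]);
translate([100, 0, 700]) cube([200, 100, 100]);
translate([100, 0, 1050]) cube([200, 100, 100]);
translate([100, 0, 1400]) cube([200, 100, 100]);
translate([300, 0, 0]) cube([100, 100, 2000]);
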